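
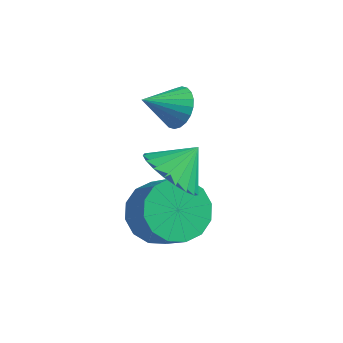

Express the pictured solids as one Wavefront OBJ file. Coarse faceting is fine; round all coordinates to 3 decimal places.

v -1.113 1.995 0.311
v -0.541 1.824 0.747
v -1.907 1.225 1.049
v -0.645 2.059 0.88
v -0.82 2.283 0.926
v -1.04 2.464 0.878
v -1.271 2.574 0.744
v -1.478 2.595 0.544
v -1.63 2.525 0.308
v -1.703 2.374 0.073
v -1.686 2.166 -0.126
v -1.582 1.932 -0.259
v -1.406 1.707 -0.305
v -1.187 1.526 -0.257
v -0.955 1.417 -0.123
v -0.748 1.395 0.077
v -0.597 1.465 0.313
v -0.524 1.616 0.548
v 0.228 -1.234 0.847
v 0.936 -1.017 0.176
v 0.692 -0.446 1.593
v 0.637 -0.746 0.076
v 0.267 -0.56 0.11
v -0.11 -0.49 0.271
v -0.429 -0.549 0.532
v -0.634 -0.726 0.847
v -0.69 -0.991 1.162
v -0.587 -1.298 1.423
v -0.344 -1.594 1.585
v -0.002 -1.828 1.619
v 0.38 -1.959 1.519
v 0.736 -1.965 1.304
v 1.003 -1.844 1.009
v 1.137 -1.618 0.687
v 1.113 -1.326 0.392
v -0.428 -0.682 -1.944
v 0.366 -0.801 -2.605
v 1.242 -1.336 -1.457
v 0.448 -1.218 -0.796
v 0.419 -0.301 -2.412
v 1.295 -0.836 -1.264
v 0.244 0.097 -2.094
v 1.12 -0.439 -0.946
v -0.11 0.286 -1.735
v 0.766 -0.25 -0.587
v -0.55 0.215 -1.433
v 0.327 -0.32 -0.285
v -0.957 -0.096 -1.267
v -0.081 -0.631 -0.119
v -1.222 -0.564 -1.283
v -0.346 -1.099 -0.135
v -1.275 -1.064 -1.476
v -0.399 -1.599 -0.328
v -1.1 -1.461 -1.794
v -0.224 -1.997 -0.646
v -0.746 -1.65 -2.153
v 0.13 -2.186 -1.005
v -0.307 -1.58 -2.455
v 0.57 -2.115 -1.307
v 0.101 -1.269 -2.621
v 0.977 -1.804 -1.473
f 2 1 4
f 2 4 3
f 4 1 5
f 4 5 3
f 5 1 6
f 5 6 3
f 6 1 7
f 6 7 3
f 7 1 8
f 7 8 3
f 8 1 9
f 8 9 3
f 9 1 10
f 9 10 3
f 10 1 11
f 10 11 3
f 11 1 12
f 11 12 3
f 12 1 13
f 12 13 3
f 13 1 14
f 13 14 3
f 14 1 15
f 14 15 3
f 15 1 16
f 15 16 3
f 16 1 17
f 16 17 3
f 17 1 18
f 17 18 3
f 18 1 2
f 18 2 3
f 20 19 22
f 20 22 21
f 22 19 23
f 22 23 21
f 23 19 24
f 23 24 21
f 24 19 25
f 24 25 21
f 25 19 26
f 25 26 21
f 26 19 27
f 26 27 21
f 27 19 28
f 27 28 21
f 28 19 29
f 28 29 21
f 29 19 30
f 29 30 21
f 30 19 31
f 30 31 21
f 31 19 32
f 31 32 21
f 32 19 33
f 32 33 21
f 33 19 34
f 33 34 21
f 34 19 35
f 34 35 21
f 35 19 20
f 35 20 21
f 37 36 40
f 37 40 38
f 38 40 41
f 38 41 39
f 40 36 42
f 40 42 41
f 41 42 43
f 41 43 39
f 42 36 44
f 42 44 43
f 43 44 45
f 43 45 39
f 44 36 46
f 44 46 45
f 45 46 47
f 45 47 39
f 46 36 48
f 46 48 47
f 47 48 49
f 47 49 39
f 48 36 50
f 48 50 49
f 49 50 51
f 49 51 39
f 50 36 52
f 50 52 51
f 51 52 53
f 51 53 39
f 52 36 54
f 52 54 53
f 53 54 55
f 53 55 39
f 54 36 56
f 54 56 55
f 55 56 57
f 55 57 39
f 56 36 58
f 56 58 57
f 57 58 59
f 57 59 39
f 58 36 60
f 58 60 59
f 59 60 61
f 59 61 39
f 60 36 37
f 60 37 61
f 61 37 38
f 61 38 39



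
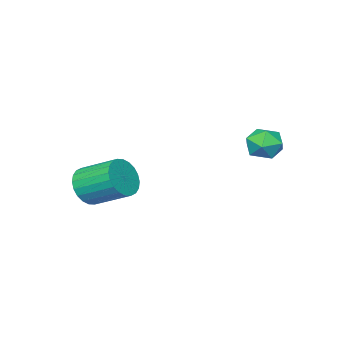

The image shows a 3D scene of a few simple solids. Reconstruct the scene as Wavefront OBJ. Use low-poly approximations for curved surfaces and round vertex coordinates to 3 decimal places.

v 1.56 -1.93 -0.175
v 1.889 -1.511 -0.759
v 1.449 -0.231 -0.088
v 1.12 -0.65 0.495
v 1.604 -1.552 -0.868
v 1.164 -0.273 -0.197
v 1.312 -1.651 -0.871
v 0.871 -0.371 -0.201
v 1.057 -1.792 -0.769
v 0.617 -0.512 -0.098
v 0.88 -1.954 -0.576
v 0.44 -0.674 0.094
v 0.806 -2.112 -0.322
v 0.366 -0.833 0.348
v 0.846 -2.243 -0.046
v 0.406 -0.963 0.624
v 0.996 -2.326 0.211
v 0.556 -1.046 0.881
v 1.231 -2.349 0.408
v 0.791 -1.069 1.079
v 1.516 -2.307 0.517
v 1.076 -1.028 1.188
v 1.809 -2.209 0.521
v 1.368 -0.929 1.191
v 2.063 -2.068 0.418
v 1.623 -0.788 1.089
v 2.24 -1.906 0.226
v 1.8 -0.626 0.896
v 2.314 -1.747 -0.028
v 1.874 -0.468 0.642
v 2.274 -1.617 -0.304
v 1.834 -0.337 0.366
v 2.124 -1.534 -0.561
v 1.684 -0.254 0.109
v -2.658 2.687 1.941
v -1.977 2.442 1.888
v -3.063 1.618 1.672
v -2.382 1.373 1.619
v -2.652 1.559 2.267
v -2.401 2.219 2.433
v -2.639 1.841 1.127
v -2.388 2.501 1.293
v -1.965 1.919 1.385
v -1.973 1.745 2.089
v -3.067 2.315 1.471
v -3.075 2.141 2.175
f 2 1 5
f 2 5 3
f 3 5 6
f 3 6 4
f 5 1 7
f 5 7 6
f 6 7 8
f 6 8 4
f 7 1 9
f 7 9 8
f 8 9 10
f 8 10 4
f 9 1 11
f 9 11 10
f 10 11 12
f 10 12 4
f 11 1 13
f 11 13 12
f 12 13 14
f 12 14 4
f 13 1 15
f 13 15 14
f 14 15 16
f 14 16 4
f 15 1 17
f 15 17 16
f 16 17 18
f 16 18 4
f 17 1 19
f 17 19 18
f 18 19 20
f 18 20 4
f 19 1 21
f 19 21 20
f 20 21 22
f 20 22 4
f 21 1 23
f 21 23 22
f 22 23 24
f 22 24 4
f 23 1 25
f 23 25 24
f 24 25 26
f 24 26 4
f 25 1 27
f 25 27 26
f 26 27 28
f 26 28 4
f 27 1 29
f 27 29 28
f 28 29 30
f 28 30 4
f 29 1 31
f 29 31 30
f 30 31 32
f 30 32 4
f 31 1 33
f 31 33 32
f 32 33 34
f 32 34 4
f 33 1 2
f 33 2 34
f 34 2 3
f 34 3 4
f 35 46 40
f 35 40 36
f 35 36 42
f 35 42 45
f 35 45 46
f 36 40 44
f 40 46 39
f 46 45 37
f 45 42 41
f 42 36 43
f 38 44 39
f 38 39 37
f 38 37 41
f 38 41 43
f 38 43 44
f 39 44 40
f 37 39 46
f 41 37 45
f 43 41 42
f 44 43 36



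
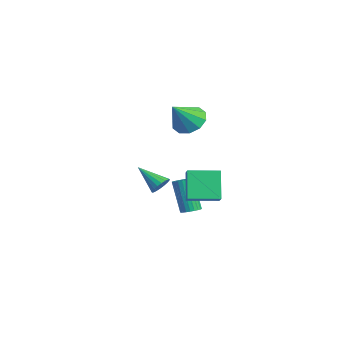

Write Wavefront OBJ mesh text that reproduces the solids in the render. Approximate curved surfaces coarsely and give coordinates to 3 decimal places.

v -0.283 2.123 2.679
v 0.461 1.913 2.162
v 0.283 1.117 3.901
v 0.59 2.374 2.481
v 0.385 2.738 2.876
v -0.074 2.867 3.196
v -0.614 2.712 3.318
v -1.027 2.332 3.197
v -1.157 1.871 2.878
v -0.952 1.507 2.483
v -0.492 1.378 2.163
v 0.047 1.533 2.041
v 2.478 -0.086 -0.109
v 2.787 0.038 0.341
v 1.522 -0.894 0.769
v 2.623 0.225 0.333
v 2.429 0.35 0.238
v 2.246 0.389 0.074
v 2.108 0.334 -0.126
v 2.044 0.196 -0.323
v 2.066 0.002 -0.478
v 2.169 -0.21 -0.56
v 2.334 -0.397 -0.552
v 2.527 -0.522 -0.457
v 2.711 -0.561 -0.293
v 2.848 -0.506 -0.093
v 2.913 -0.367 0.104
v 2.891 -0.173 0.259
v -1.012 2.455 -3.738
v -0.582 2.679 -3.524
v -1.358 2.488 -1.767
v -1.788 2.265 -1.982
v -0.7 2.844 -3.559
v -1.476 2.654 -1.802
v -0.867 2.951 -3.621
v -1.642 2.761 -1.864
v -1.055 2.982 -3.7
v -1.831 2.792 -1.943
v -1.237 2.933 -3.786
v -2.012 2.743 -2.029
v -1.384 2.811 -3.864
v -2.16 2.621 -2.107
v -1.475 2.635 -3.923
v -2.251 2.445 -2.167
v -1.495 2.431 -3.954
v -2.271 2.241 -2.198
v -1.442 2.232 -3.953
v -2.218 2.041 -2.196
v -1.324 2.066 -3.918
v -2.1 1.876 -2.161
v -1.158 1.959 -3.856
v -1.933 1.769 -2.099
v -0.969 1.928 -3.777
v -1.745 1.738 -2.02
v -0.788 1.977 -3.691
v -1.563 1.787 -1.934
v -0.64 2.099 -3.613
v -1.416 1.909 -1.856
v -0.549 2.275 -3.553
v -1.325 2.085 -1.797
v -0.529 2.479 -3.522
v -1.305 2.289 -1.766
v 0.663 1.675 -2.156
v -0.241 1.943 -0.741
v 1.014 3.214 -2.223
v 0.11 3.482 -0.809
v 1.35 1.538 -1.691
v 0.446 1.806 -0.277
v 1.701 3.077 -1.759
v 0.797 3.345 -0.344
f 2 1 4
f 2 4 3
f 4 1 5
f 4 5 3
f 5 1 6
f 5 6 3
f 6 1 7
f 6 7 3
f 7 1 8
f 7 8 3
f 8 1 9
f 8 9 3
f 9 1 10
f 9 10 3
f 10 1 11
f 10 11 3
f 11 1 12
f 11 12 3
f 12 1 2
f 12 2 3
f 14 13 16
f 14 16 15
f 16 13 17
f 16 17 15
f 17 13 18
f 17 18 15
f 18 13 19
f 18 19 15
f 19 13 20
f 19 20 15
f 20 13 21
f 20 21 15
f 21 13 22
f 21 22 15
f 22 13 23
f 22 23 15
f 23 13 24
f 23 24 15
f 24 13 25
f 24 25 15
f 25 13 26
f 25 26 15
f 26 13 27
f 26 27 15
f 27 13 28
f 27 28 15
f 28 13 14
f 28 14 15
f 30 29 33
f 30 33 31
f 31 33 34
f 31 34 32
f 33 29 35
f 33 35 34
f 34 35 36
f 34 36 32
f 35 29 37
f 35 37 36
f 36 37 38
f 36 38 32
f 37 29 39
f 37 39 38
f 38 39 40
f 38 40 32
f 39 29 41
f 39 41 40
f 40 41 42
f 40 42 32
f 41 29 43
f 41 43 42
f 42 43 44
f 42 44 32
f 43 29 45
f 43 45 44
f 44 45 46
f 44 46 32
f 45 29 47
f 45 47 46
f 46 47 48
f 46 48 32
f 47 29 49
f 47 49 48
f 48 49 50
f 48 50 32
f 49 29 51
f 49 51 50
f 50 51 52
f 50 52 32
f 51 29 53
f 51 53 52
f 52 53 54
f 52 54 32
f 53 29 55
f 53 55 54
f 54 55 56
f 54 56 32
f 55 29 57
f 55 57 56
f 56 57 58
f 56 58 32
f 57 29 59
f 57 59 58
f 58 59 60
f 58 60 32
f 59 29 61
f 59 61 60
f 60 61 62
f 60 62 32
f 61 29 30
f 61 30 62
f 62 30 31
f 62 31 32
f 64 66 63
f 67 64 63
f 63 66 65
f 65 67 63
f 64 70 66
f 68 64 67
f 68 70 64
f 66 70 65
f 69 67 65
f 65 70 69
f 69 68 67
f 70 68 69



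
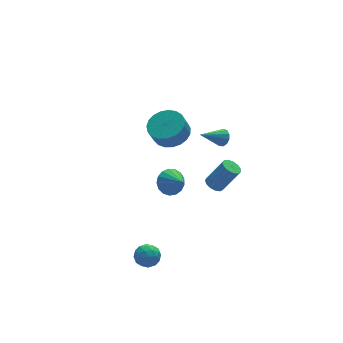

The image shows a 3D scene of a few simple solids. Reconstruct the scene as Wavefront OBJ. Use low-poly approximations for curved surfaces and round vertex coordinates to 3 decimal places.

v -0.978 -1.318 1.267
v -0.528 -0.861 1.762
v -0.742 -2.402 2.053
v -0.885 -0.832 1.909
v -1.264 -0.915 1.909
v -1.577 -1.09 1.762
v -1.753 -1.317 1.502
v -1.752 -1.544 1.188
v -1.573 -1.719 0.892
v -1.258 -1.803 0.682
v -0.879 -1.775 0.606
v -0.522 -1.643 0.682
v -0.27 -1.436 0.891
v -0.18 -1.202 1.187
v -0.273 -0.994 1.501
v -2.874 -2.423 -2.272
v -2.601 -2.683 -2.904
v -3.479 -3.437 -2.116
v -3.206 -3.697 -2.748
v -2.764 -3.604 -2.167
v -2.39 -2.977 -2.264
v -3.69 -3.143 -2.756
v -3.316 -2.516 -2.853
v -3.106 -3.128 -3.204
v -2.533 -3.413 -2.839
v -3.547 -2.707 -2.181
v -2.974 -2.992 -1.816
v -2.685 -2.464 -2.602
v -3.395 -3.656 -2.418
v -3.135 -3.601 -2.076
v -2.975 -3.754 -2.448
v -2.561 -2.637 -2.226
v -2.4 -2.79 -2.597
v -2.495 -3.331 -2.163
v -3.68 -3.33 -2.423
v -3.519 -3.483 -2.794
v -3.105 -2.366 -2.572
v -2.945 -2.519 -2.944
v -3.585 -2.789 -2.857
v -2.821 -2.879 -3.15
v -3.176 -3.475 -3.057
v -3.461 -3.149 -3.062
v -3.241 -2.78 -3.119
v -2.484 -3.046 -2.935
v -2.839 -3.642 -2.843
v -2.58 -3.587 -2.502
v -2.36 -3.219 -2.559
v -2.781 -3.308 -3.111
v -3.241 -2.478 -2.177
v -3.596 -3.074 -2.085
v -3.72 -2.901 -2.461
v -3.5 -2.533 -2.518
v -2.904 -2.645 -1.963
v -3.259 -3.241 -1.87
v -2.839 -3.34 -1.901
v -2.619 -2.971 -1.958
v -3.299 -2.812 -1.909
v 1.391 3.914 0.269
v 1.933 4.76 0.64
v 1.51 4.591 1.642
v 0.969 3.746 1.271
v 1.55 4.945 0.51
v 1.127 4.776 1.511
v 1.139 4.952 0.338
v 0.717 4.783 1.339
v 0.773 4.78 0.154
v 0.35 4.611 1.156
v 0.513 4.458 -0.01
v 0.09 4.289 0.992
v 0.405 4.042 -0.125
v -0.018 3.873 0.876
v 0.468 3.604 -0.173
v 0.045 3.435 0.829
v 0.69 3.22 -0.144
v 0.267 3.051 0.858
v 1.033 2.956 -0.043
v 0.611 2.787 0.958
v 1.439 2.857 0.111
v 1.016 2.688 1.113
v 1.836 2.942 0.293
v 1.414 2.773 1.294
v 2.156 3.194 0.471
v 1.734 3.025 1.472
v 2.344 3.571 0.614
v 1.922 3.402 1.615
v 2.368 4.008 0.697
v 1.945 3.839 1.698
v 2.222 4.428 0.706
v 1.799 4.259 1.708
v 2.082 -0.931 3.461
v 2.352 -0.904 3.927
v 0.778 -1.009 4.219
v 2.289 -0.617 3.848
v 2.16 -0.43 3.646
v 2.006 -0.402 3.385
v 1.876 -0.542 3.148
v 1.812 -0.805 3.01
v 1.833 -1.109 3.015
v 1.933 -1.356 3.162
v 2.08 -1.468 3.404
v 2.228 -1.41 3.663
v 2.329 -1.2 3.858
v 2.719 1.304 -2.492
v 3.197 1.541 -2.72
v 4.059 1.212 -1.257
v 3.581 0.976 -1.028
v 3.036 1.783 -2.571
v 3.899 1.454 -1.108
v 2.775 1.874 -2.397
v 3.637 1.545 -0.934
v 2.496 1.784 -2.253
v 3.358 1.455 -0.789
v 2.288 1.541 -2.184
v 3.15 1.212 -0.721
v 2.216 1.224 -2.214
v 3.079 0.895 -0.75
v 2.304 0.932 -2.331
v 3.167 0.603 -0.868
v 2.524 0.758 -2.5
v 3.386 0.429 -1.036
v 2.806 0.758 -2.666
v 3.668 0.429 -1.202
v 3.06 0.931 -2.776
v 3.922 0.602 -1.313
v 3.205 1.223 -2.797
v 4.068 0.894 -1.333
f 2 1 4
f 2 4 3
f 4 1 5
f 4 5 3
f 5 1 6
f 5 6 3
f 6 1 7
f 6 7 3
f 7 1 8
f 7 8 3
f 8 1 9
f 8 9 3
f 9 1 10
f 9 10 3
f 10 1 11
f 10 11 3
f 11 1 12
f 11 12 3
f 12 1 13
f 12 13 3
f 13 1 14
f 13 14 3
f 14 1 15
f 14 15 3
f 15 1 2
f 15 2 3
f 16 53 32
f 53 27 56
f 32 56 21
f 53 56 32
f 16 32 28
f 32 21 33
f 28 33 17
f 32 33 28
f 16 28 37
f 28 17 38
f 37 38 23
f 28 38 37
f 16 37 49
f 37 23 52
f 49 52 26
f 37 52 49
f 16 49 53
f 49 26 57
f 53 57 27
f 49 57 53
f 17 33 44
f 33 21 47
f 44 47 25
f 33 47 44
f 21 56 34
f 56 27 55
f 34 55 20
f 56 55 34
f 27 57 54
f 57 26 50
f 54 50 18
f 57 50 54
f 26 52 51
f 52 23 39
f 51 39 22
f 52 39 51
f 23 38 43
f 38 17 40
f 43 40 24
f 38 40 43
f 19 45 31
f 45 25 46
f 31 46 20
f 45 46 31
f 19 31 29
f 31 20 30
f 29 30 18
f 31 30 29
f 19 29 36
f 29 18 35
f 36 35 22
f 29 35 36
f 19 36 41
f 36 22 42
f 41 42 24
f 36 42 41
f 19 41 45
f 41 24 48
f 45 48 25
f 41 48 45
f 20 46 34
f 46 25 47
f 34 47 21
f 46 47 34
f 18 30 54
f 30 20 55
f 54 55 27
f 30 55 54
f 22 35 51
f 35 18 50
f 51 50 26
f 35 50 51
f 24 42 43
f 42 22 39
f 43 39 23
f 42 39 43
f 25 48 44
f 48 24 40
f 44 40 17
f 48 40 44
f 59 58 62
f 59 62 60
f 60 62 63
f 60 63 61
f 62 58 64
f 62 64 63
f 63 64 65
f 63 65 61
f 64 58 66
f 64 66 65
f 65 66 67
f 65 67 61
f 66 58 68
f 66 68 67
f 67 68 69
f 67 69 61
f 68 58 70
f 68 70 69
f 69 70 71
f 69 71 61
f 70 58 72
f 70 72 71
f 71 72 73
f 71 73 61
f 72 58 74
f 72 74 73
f 73 74 75
f 73 75 61
f 74 58 76
f 74 76 75
f 75 76 77
f 75 77 61
f 76 58 78
f 76 78 77
f 77 78 79
f 77 79 61
f 78 58 80
f 78 80 79
f 79 80 81
f 79 81 61
f 80 58 82
f 80 82 81
f 81 82 83
f 81 83 61
f 82 58 84
f 82 84 83
f 83 84 85
f 83 85 61
f 84 58 86
f 84 86 85
f 85 86 87
f 85 87 61
f 86 58 88
f 86 88 87
f 87 88 89
f 87 89 61
f 88 58 59
f 88 59 89
f 89 59 60
f 89 60 61
f 91 90 93
f 91 93 92
f 93 90 94
f 93 94 92
f 94 90 95
f 94 95 92
f 95 90 96
f 95 96 92
f 96 90 97
f 96 97 92
f 97 90 98
f 97 98 92
f 98 90 99
f 98 99 92
f 99 90 100
f 99 100 92
f 100 90 101
f 100 101 92
f 101 90 102
f 101 102 92
f 102 90 91
f 102 91 92
f 104 103 107
f 104 107 105
f 105 107 108
f 105 108 106
f 107 103 109
f 107 109 108
f 108 109 110
f 108 110 106
f 109 103 111
f 109 111 110
f 110 111 112
f 110 112 106
f 111 103 113
f 111 113 112
f 112 113 114
f 112 114 106
f 113 103 115
f 113 115 114
f 114 115 116
f 114 116 106
f 115 103 117
f 115 117 116
f 116 117 118
f 116 118 106
f 117 103 119
f 117 119 118
f 118 119 120
f 118 120 106
f 119 103 121
f 119 121 120
f 120 121 122
f 120 122 106
f 121 103 123
f 121 123 122
f 122 123 124
f 122 124 106
f 123 103 125
f 123 125 124
f 124 125 126
f 124 126 106
f 125 103 104
f 125 104 126
f 126 104 105
f 126 105 106



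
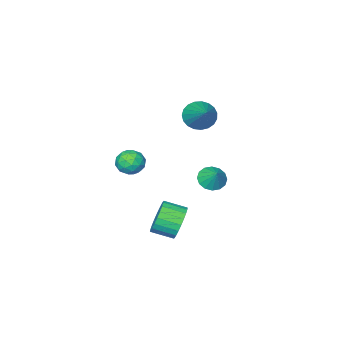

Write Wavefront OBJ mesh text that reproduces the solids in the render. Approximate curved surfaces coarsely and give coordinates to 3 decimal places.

v 1.21 -1.362 0.044
v 1.924 -1.41 0.258
v 1.196 -2.55 -0.178
v 1.91 -2.598 0.036
v 1.379 -2.451 0.539
v 1.387 -1.717 0.677
v 1.733 -2.243 -0.597
v 1.741 -1.509 -0.459
v 2.247 -1.954 -0.138
v 2.028 -2.083 0.564
v 1.092 -1.877 -0.484
v 0.873 -2.006 0.218
v 1.568 -1.282 0.17
v 1.552 -2.678 -0.09
v 1.24 -2.592 0.206
v 1.659 -2.62 0.331
v 1.253 -1.463 0.417
v 1.672 -1.491 0.542
v 1.352 -2.103 0.708
v 1.448 -2.469 -0.462
v 1.867 -2.497 -0.337
v 1.461 -1.34 -0.251
v 1.88 -1.368 -0.126
v 1.768 -1.857 -0.628
v 2.177 -1.63 0.063
v 2.17 -2.328 -0.067
v 2.065 -2.119 -0.439
v 2.07 -1.688 -0.358
v 2.049 -1.706 0.476
v 2.041 -2.404 0.345
v 1.729 -2.318 0.641
v 1.734 -1.886 0.722
v 2.239 -2.026 0.243
v 1.079 -1.556 -0.265
v 1.071 -2.254 -0.396
v 1.386 -2.074 -0.642
v 1.391 -1.642 -0.561
v 0.95 -1.632 0.147
v 0.943 -2.33 0.017
v 1.05 -2.272 0.438
v 1.055 -1.841 0.519
v 0.881 -1.934 -0.163
v 0.511 0.326 -3.299
v 1.012 0.447 -4.062
v 1.749 -0.345 -3.703
v 1.249 -0.466 -2.941
v 1.162 0.687 -3.841
v 1.899 -0.105 -3.482
v 1.213 0.872 -3.537
v 1.95 0.08 -3.179
v 1.157 0.973 -3.198
v 1.895 0.181 -2.839
v 1.003 0.977 -2.873
v 1.74 0.185 -2.515
v 0.774 0.881 -2.614
v 1.512 0.089 -2.256
v 0.505 0.701 -2.459
v 1.243 -0.091 -2.101
v 0.237 0.463 -2.432
v 0.975 -0.329 -2.073
v 0.011 0.205 -2.537
v 0.748 -0.587 -2.178
v -0.139 -0.035 -2.758
v 0.598 -0.827 -2.399
v -0.19 -0.22 -3.061
v 0.547 -1.012 -2.703
v -0.135 -0.321 -3.401
v 0.603 -1.113 -3.042
v 0.02 -0.325 -3.725
v 0.757 -1.117 -3.367
v 0.248 -0.229 -3.984
v 0.986 -1.021 -3.626
v 0.517 -0.049 -4.139
v 1.255 -0.841 -3.781
v 0.785 0.189 -4.167
v 1.523 -0.603 -3.808
v -1.783 -1.128 2.268
v -1.283 -0.931 1.649
v -0.937 0.388 3.432
v -1.553 -0.733 1.587
v -1.863 -0.603 1.643
v -2.16 -0.563 1.807
v -2.391 -0.622 2.051
v -2.517 -0.767 2.332
v -2.516 -0.975 2.602
v -2.389 -1.21 2.815
v -2.157 -1.43 2.932
v -1.86 -1.598 2.935
v -1.55 -1.684 2.823
v -1.28 -1.675 2.614
v -1.098 -1.571 2.346
v -1.033 -1.39 2.064
v -1.099 -1.164 1.817
v -1.23 0.441 -0.966
v -0.635 0.089 -0.855
v -0.99 1.079 -0.234
v -0.551 0.341 -1.102
v -0.649 0.619 -1.312
v -0.902 0.85 -1.43
v -1.244 0.971 -1.423
v -1.582 0.95 -1.294
v -1.825 0.793 -1.077
v -1.91 0.542 -0.83
v -1.812 0.263 -0.619
v -1.558 0.032 -0.502
v -1.217 -0.089 -0.509
v -0.879 -0.068 -0.638
f 1 38 17
f 38 12 41
f 17 41 6
f 38 41 17
f 1 17 13
f 17 6 18
f 13 18 2
f 17 18 13
f 1 13 22
f 13 2 23
f 22 23 8
f 13 23 22
f 1 22 34
f 22 8 37
f 34 37 11
f 22 37 34
f 1 34 38
f 34 11 42
f 38 42 12
f 34 42 38
f 2 18 29
f 18 6 32
f 29 32 10
f 18 32 29
f 6 41 19
f 41 12 40
f 19 40 5
f 41 40 19
f 12 42 39
f 42 11 35
f 39 35 3
f 42 35 39
f 11 37 36
f 37 8 24
f 36 24 7
f 37 24 36
f 8 23 28
f 23 2 25
f 28 25 9
f 23 25 28
f 4 30 16
f 30 10 31
f 16 31 5
f 30 31 16
f 4 16 14
f 16 5 15
f 14 15 3
f 16 15 14
f 4 14 21
f 14 3 20
f 21 20 7
f 14 20 21
f 4 21 26
f 21 7 27
f 26 27 9
f 21 27 26
f 4 26 30
f 26 9 33
f 30 33 10
f 26 33 30
f 5 31 19
f 31 10 32
f 19 32 6
f 31 32 19
f 3 15 39
f 15 5 40
f 39 40 12
f 15 40 39
f 7 20 36
f 20 3 35
f 36 35 11
f 20 35 36
f 9 27 28
f 27 7 24
f 28 24 8
f 27 24 28
f 10 33 29
f 33 9 25
f 29 25 2
f 33 25 29
f 44 43 47
f 44 47 45
f 45 47 48
f 45 48 46
f 47 43 49
f 47 49 48
f 48 49 50
f 48 50 46
f 49 43 51
f 49 51 50
f 50 51 52
f 50 52 46
f 51 43 53
f 51 53 52
f 52 53 54
f 52 54 46
f 53 43 55
f 53 55 54
f 54 55 56
f 54 56 46
f 55 43 57
f 55 57 56
f 56 57 58
f 56 58 46
f 57 43 59
f 57 59 58
f 58 59 60
f 58 60 46
f 59 43 61
f 59 61 60
f 60 61 62
f 60 62 46
f 61 43 63
f 61 63 62
f 62 63 64
f 62 64 46
f 63 43 65
f 63 65 64
f 64 65 66
f 64 66 46
f 65 43 67
f 65 67 66
f 66 67 68
f 66 68 46
f 67 43 69
f 67 69 68
f 68 69 70
f 68 70 46
f 69 43 71
f 69 71 70
f 70 71 72
f 70 72 46
f 71 43 73
f 71 73 72
f 72 73 74
f 72 74 46
f 73 43 75
f 73 75 74
f 74 75 76
f 74 76 46
f 75 43 44
f 75 44 76
f 76 44 45
f 76 45 46
f 78 77 80
f 78 80 79
f 80 77 81
f 80 81 79
f 81 77 82
f 81 82 79
f 82 77 83
f 82 83 79
f 83 77 84
f 83 84 79
f 84 77 85
f 84 85 79
f 85 77 86
f 85 86 79
f 86 77 87
f 86 87 79
f 87 77 88
f 87 88 79
f 88 77 89
f 88 89 79
f 89 77 90
f 89 90 79
f 90 77 91
f 90 91 79
f 91 77 92
f 91 92 79
f 92 77 93
f 92 93 79
f 93 77 78
f 93 78 79
f 95 94 97
f 95 97 96
f 97 94 98
f 97 98 96
f 98 94 99
f 98 99 96
f 99 94 100
f 99 100 96
f 100 94 101
f 100 101 96
f 101 94 102
f 101 102 96
f 102 94 103
f 102 103 96
f 103 94 104
f 103 104 96
f 104 94 105
f 104 105 96
f 105 94 106
f 105 106 96
f 106 94 107
f 106 107 96
f 107 94 95
f 107 95 96



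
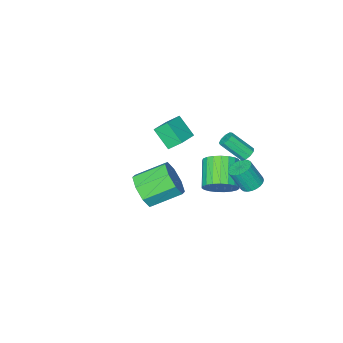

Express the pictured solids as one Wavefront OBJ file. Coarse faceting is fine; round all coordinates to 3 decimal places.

v 4.146 2.776 0.87
v 4.764 3.077 1.729
v 3.232 3.825 2.569
v 2.614 3.524 1.71
v 4.728 3.671 1.134
v 3.196 4.419 1.974
v 4.351 3.741 0.384
v 2.82 4.489 1.224
v 3.854 3.246 -0.081
v 2.323 3.994 0.759
v 3.528 2.475 0.011
v 1.996 3.223 0.851
v 3.564 1.881 0.606
v 2.032 2.629 1.446
v 3.94 1.811 1.356
v 2.409 2.559 2.196
v 4.437 2.306 1.821
v 2.906 3.054 2.661
v -2.294 -2.964 -2.633
v -2.09 -4.097 -1.595
v -2.801 -2.356 -1.87
v -2.597 -3.488 -0.831
v -1.083 -2.412 -2.269
v -0.879 -3.544 -1.23
v -1.59 -1.803 -1.505
v -1.386 -2.936 -0.467
v -3.599 2.058 -3.31
v -2.996 2.44 -3.402
v -2.477 1.944 -2.062
v -3.081 1.562 -1.97
v -3.159 2.626 -3.27
v -2.641 2.13 -1.93
v -3.389 2.727 -3.144
v -2.871 2.23 -1.804
v -3.651 2.725 -3.043
v -3.133 2.228 -1.703
v -3.906 2.622 -2.983
v -3.387 2.125 -1.643
v -4.113 2.433 -2.973
v -3.595 1.936 -1.633
v -4.243 2.187 -3.014
v -3.724 1.69 -1.674
v -4.274 1.921 -3.1
v -3.756 1.425 -1.76
v -4.203 1.676 -3.218
v -3.684 1.18 -1.878
v -4.039 1.49 -3.35
v -3.521 0.994 -2.01
v -3.809 1.39 -3.476
v -3.291 0.893 -2.136
v -3.547 1.392 -3.577
v -3.029 0.895 -2.237
v -3.293 1.495 -3.637
v -2.774 0.998 -2.297
v -3.085 1.684 -3.647
v -2.567 1.187 -2.307
v -2.956 1.93 -3.606
v -2.437 1.433 -2.266
v -2.924 2.195 -3.52
v -2.406 1.699 -2.18
v -2.617 2.827 0.397
v -2.318 2.64 0.028
v -1.524 1.727 1.134
v -1.823 1.913 1.503
v -2.175 2.928 0.163
v -1.381 2.015 1.27
v -2.239 3.169 0.408
v -1.445 2.255 1.514
v -2.48 3.249 0.647
v -1.685 2.336 1.754
v -2.785 3.132 0.769
v -1.991 2.218 1.876
v -3.011 2.872 0.717
v -2.217 1.958 1.824
v -3.053 2.591 0.515
v -2.259 1.677 1.622
v -2.891 2.42 0.258
v -2.097 1.506 1.364
v -2.601 2.44 0.065
v -1.807 1.526 1.172
v -2.472 0.667 -4.172
v -1.629 0.49 -3.572
v -2.605 -0.824 -2.588
v -3.448 -0.647 -3.188
v -1.832 0.807 -3.351
v -2.808 -0.507 -2.367
v -2.146 1.099 -3.272
v -3.122 -0.215 -2.288
v -2.517 1.317 -3.349
v -3.493 0.003 -2.365
v -2.88 1.423 -3.568
v -3.856 0.109 -2.583
v -3.172 1.397 -3.891
v -4.148 0.083 -2.907
v -3.343 1.246 -4.263
v -4.319 -0.068 -3.279
v -3.364 0.994 -4.619
v -4.34 -0.32 -3.635
v -3.23 0.686 -4.898
v -4.206 -0.628 -3.914
v -2.965 0.375 -5.052
v -3.941 -0.939 -4.067
v -2.615 0.114 -5.053
v -3.591 -1.2 -4.069
v -2.241 -0.052 -4.902
v -3.217 -1.366 -3.918
v -1.906 -0.093 -4.625
v -2.882 -1.407 -3.64
v -1.669 -0.002 -4.269
v -2.645 -1.316 -3.285
v -1.571 0.204 -3.897
v -2.547 -1.11 -2.913
f 2 1 5
f 2 5 3
f 3 5 6
f 3 6 4
f 5 1 7
f 5 7 6
f 6 7 8
f 6 8 4
f 7 1 9
f 7 9 8
f 8 9 10
f 8 10 4
f 9 1 11
f 9 11 10
f 10 11 12
f 10 12 4
f 11 1 13
f 11 13 12
f 12 13 14
f 12 14 4
f 13 1 15
f 13 15 14
f 14 15 16
f 14 16 4
f 15 1 17
f 15 17 16
f 16 17 18
f 16 18 4
f 17 1 2
f 17 2 18
f 18 2 3
f 18 3 4
f 20 22 19
f 23 20 19
f 19 22 21
f 21 23 19
f 20 26 22
f 24 20 23
f 24 26 20
f 22 26 21
f 25 23 21
f 21 26 25
f 25 24 23
f 26 24 25
f 28 27 31
f 28 31 29
f 29 31 32
f 29 32 30
f 31 27 33
f 31 33 32
f 32 33 34
f 32 34 30
f 33 27 35
f 33 35 34
f 34 35 36
f 34 36 30
f 35 27 37
f 35 37 36
f 36 37 38
f 36 38 30
f 37 27 39
f 37 39 38
f 38 39 40
f 38 40 30
f 39 27 41
f 39 41 40
f 40 41 42
f 40 42 30
f 41 27 43
f 41 43 42
f 42 43 44
f 42 44 30
f 43 27 45
f 43 45 44
f 44 45 46
f 44 46 30
f 45 27 47
f 45 47 46
f 46 47 48
f 46 48 30
f 47 27 49
f 47 49 48
f 48 49 50
f 48 50 30
f 49 27 51
f 49 51 50
f 50 51 52
f 50 52 30
f 51 27 53
f 51 53 52
f 52 53 54
f 52 54 30
f 53 27 55
f 53 55 54
f 54 55 56
f 54 56 30
f 55 27 57
f 55 57 56
f 56 57 58
f 56 58 30
f 57 27 59
f 57 59 58
f 58 59 60
f 58 60 30
f 59 27 28
f 59 28 60
f 60 28 29
f 60 29 30
f 62 61 65
f 62 65 63
f 63 65 66
f 63 66 64
f 65 61 67
f 65 67 66
f 66 67 68
f 66 68 64
f 67 61 69
f 67 69 68
f 68 69 70
f 68 70 64
f 69 61 71
f 69 71 70
f 70 71 72
f 70 72 64
f 71 61 73
f 71 73 72
f 72 73 74
f 72 74 64
f 73 61 75
f 73 75 74
f 74 75 76
f 74 76 64
f 75 61 77
f 75 77 76
f 76 77 78
f 76 78 64
f 77 61 79
f 77 79 78
f 78 79 80
f 78 80 64
f 79 61 62
f 79 62 80
f 80 62 63
f 80 63 64
f 82 81 85
f 82 85 83
f 83 85 86
f 83 86 84
f 85 81 87
f 85 87 86
f 86 87 88
f 86 88 84
f 87 81 89
f 87 89 88
f 88 89 90
f 88 90 84
f 89 81 91
f 89 91 90
f 90 91 92
f 90 92 84
f 91 81 93
f 91 93 92
f 92 93 94
f 92 94 84
f 93 81 95
f 93 95 94
f 94 95 96
f 94 96 84
f 95 81 97
f 95 97 96
f 96 97 98
f 96 98 84
f 97 81 99
f 97 99 98
f 98 99 100
f 98 100 84
f 99 81 101
f 99 101 100
f 100 101 102
f 100 102 84
f 101 81 103
f 101 103 102
f 102 103 104
f 102 104 84
f 103 81 105
f 103 105 104
f 104 105 106
f 104 106 84
f 105 81 107
f 105 107 106
f 106 107 108
f 106 108 84
f 107 81 109
f 107 109 108
f 108 109 110
f 108 110 84
f 109 81 111
f 109 111 110
f 110 111 112
f 110 112 84
f 111 81 82
f 111 82 112
f 112 82 83
f 112 83 84



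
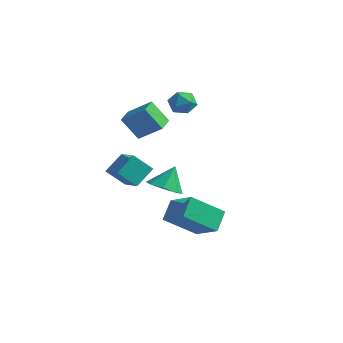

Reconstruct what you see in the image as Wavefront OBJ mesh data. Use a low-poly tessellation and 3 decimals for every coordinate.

v -2.429 -3.917 0.113
v -1.108 -4.639 0.737
v -2.229 -2.833 0.943
v -0.908 -3.555 1.567
v -1.652 -3.325 -0.847
v -0.331 -4.047 -0.223
v -1.452 -2.241 -0.017
v -0.131 -2.963 0.607
v -1.271 -0.498 -2.264
v -0.372 -0.117 -2.591
v -1.149 0.318 -0.976
v -0.986 0.325 -2.813
v -1.767 0.285 -2.713
v -2.257 -0.214 -2.351
v -2.17 -0.879 -1.937
v -1.557 -1.322 -1.715
v -0.776 -1.281 -1.815
v -0.285 -0.782 -2.178
v -4.205 -0.314 1.837
v -2.942 0.094 2.801
v -4.593 0.8 1.873
v -3.33 1.208 2.837
v -3.33 0.032 0.543
v -2.067 0.44 1.507
v -3.718 1.146 0.579
v -2.455 1.554 1.543
v 0.601 -3.166 -2.752
v 2.165 -3.573 -1.792
v 0.353 -2.138 -1.913
v 1.918 -2.545 -0.953
v 1.742 -1.835 -4.047
v 3.307 -2.242 -3.087
v 1.495 -0.807 -3.208
v 3.059 -1.214 -2.248
v -3.336 3.51 2.663
v -2.931 4.015 2.093
v -2.629 2.405 2.187
v -2.224 2.91 1.617
v -2.057 2.991 2.459
v -2.494 3.673 2.753
v -3.066 2.747 1.527
v -3.503 3.429 1.821
v -2.764 3.543 1.391
v -2.141 3.694 1.967
v -3.419 2.726 2.313
v -2.796 2.877 2.889
f 2 4 1
f 5 2 1
f 1 4 3
f 3 5 1
f 2 8 4
f 6 2 5
f 6 8 2
f 4 8 3
f 7 5 3
f 3 8 7
f 7 6 5
f 8 6 7
f 10 9 12
f 10 12 11
f 12 9 13
f 12 13 11
f 13 9 14
f 13 14 11
f 14 9 15
f 14 15 11
f 15 9 16
f 15 16 11
f 16 9 17
f 16 17 11
f 17 9 18
f 17 18 11
f 18 9 10
f 18 10 11
f 20 22 19
f 23 20 19
f 19 22 21
f 21 23 19
f 20 26 22
f 24 20 23
f 24 26 20
f 22 26 21
f 25 23 21
f 21 26 25
f 25 24 23
f 26 24 25
f 28 30 27
f 31 28 27
f 27 30 29
f 29 31 27
f 28 34 30
f 32 28 31
f 32 34 28
f 30 34 29
f 33 31 29
f 29 34 33
f 33 32 31
f 34 32 33
f 35 46 40
f 35 40 36
f 35 36 42
f 35 42 45
f 35 45 46
f 36 40 44
f 40 46 39
f 46 45 37
f 45 42 41
f 42 36 43
f 38 44 39
f 38 39 37
f 38 37 41
f 38 41 43
f 38 43 44
f 39 44 40
f 37 39 46
f 41 37 45
f 43 41 42
f 44 43 36



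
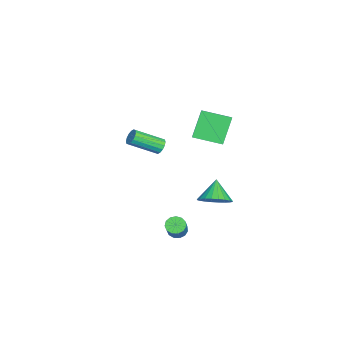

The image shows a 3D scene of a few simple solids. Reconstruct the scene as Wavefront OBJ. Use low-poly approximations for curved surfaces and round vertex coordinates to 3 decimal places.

v -2.897 -0.335 3.868
v -1.928 -0.226 4.497
v -2.834 1.281 3.492
v -1.865 1.39 4.121
v -1.915 -0.71 2.419
v -0.946 -0.601 3.048
v -1.852 0.906 2.043
v -0.883 1.015 2.672
v -3.003 0.421 -3.403
v -2.443 1.038 -2.869
v -3.977 0.399 -2.357
v -2.662 1.287 -3.067
v -2.932 1.405 -3.317
v -3.214 1.372 -3.579
v -3.463 1.195 -3.815
v -3.642 0.9 -3.988
v -3.724 0.532 -4.072
v -3.696 0.147 -4.055
v -3.563 -0.196 -3.938
v -3.344 -0.445 -3.739
v -3.074 -0.563 -3.49
v -2.792 -0.53 -3.227
v -2.543 -0.353 -2.991
v -2.364 -0.058 -2.818
v -2.282 0.31 -2.734
v -2.309 0.695 -2.752
v -0.473 -1.319 -4.049
v -0.177 -1.737 -4.298
v 0.77 -1.719 -3.2
v 0.473 -1.301 -2.951
v -0.054 -1.461 -4.408
v 0.892 -1.444 -3.31
v -0.065 -1.14 -4.404
v 0.882 -1.123 -3.306
v -0.205 -0.876 -4.288
v 0.742 -0.858 -3.189
v -0.43 -0.752 -4.095
v 0.516 -0.735 -2.997
v -0.67 -0.808 -3.888
v 0.277 -0.791 -2.79
v -0.846 -1.027 -3.732
v 0.1 -1.009 -2.634
v -0.905 -1.338 -3.677
v 0.042 -1.32 -2.579
v -0.826 -1.643 -3.74
v 0.121 -1.625 -2.642
v -0.636 -1.845 -3.901
v 0.311 -1.827 -2.803
v -0.393 -1.88 -4.109
v 0.553 -1.862 -3.011
v -3.952 -2.664 0.099
v -3.467 -2.476 0.204
v -3.064 -4.028 1.127
v -3.548 -4.216 1.021
v -3.623 -2.392 0.414
v -3.22 -3.944 1.336
v -3.867 -2.381 0.539
v -3.464 -3.933 1.461
v -4.134 -2.446 0.546
v -3.731 -3.998 1.468
v -4.351 -2.569 0.433
v -3.948 -4.121 1.356
v -4.462 -2.718 0.231
v -4.059 -4.27 1.154
v -4.436 -2.852 -0.007
v -4.033 -4.404 0.916
v -4.28 -2.936 -0.216
v -3.877 -4.488 0.706
v -4.036 -2.947 -0.341
v -3.633 -4.499 0.581
v -3.769 -2.882 -0.348
v -3.366 -4.434 0.574
v -3.552 -2.759 -0.236
v -3.149 -4.311 0.687
v -3.441 -2.61 -0.034
v -3.038 -4.162 0.889
f 2 4 1
f 5 2 1
f 1 4 3
f 3 5 1
f 2 8 4
f 6 2 5
f 6 8 2
f 4 8 3
f 7 5 3
f 3 8 7
f 7 6 5
f 8 6 7
f 10 9 12
f 10 12 11
f 12 9 13
f 12 13 11
f 13 9 14
f 13 14 11
f 14 9 15
f 14 15 11
f 15 9 16
f 15 16 11
f 16 9 17
f 16 17 11
f 17 9 18
f 17 18 11
f 18 9 19
f 18 19 11
f 19 9 20
f 19 20 11
f 20 9 21
f 20 21 11
f 21 9 22
f 21 22 11
f 22 9 23
f 22 23 11
f 23 9 24
f 23 24 11
f 24 9 25
f 24 25 11
f 25 9 26
f 25 26 11
f 26 9 10
f 26 10 11
f 28 27 31
f 28 31 29
f 29 31 32
f 29 32 30
f 31 27 33
f 31 33 32
f 32 33 34
f 32 34 30
f 33 27 35
f 33 35 34
f 34 35 36
f 34 36 30
f 35 27 37
f 35 37 36
f 36 37 38
f 36 38 30
f 37 27 39
f 37 39 38
f 38 39 40
f 38 40 30
f 39 27 41
f 39 41 40
f 40 41 42
f 40 42 30
f 41 27 43
f 41 43 42
f 42 43 44
f 42 44 30
f 43 27 45
f 43 45 44
f 44 45 46
f 44 46 30
f 45 27 47
f 45 47 46
f 46 47 48
f 46 48 30
f 47 27 49
f 47 49 48
f 48 49 50
f 48 50 30
f 49 27 28
f 49 28 50
f 50 28 29
f 50 29 30
f 52 51 55
f 52 55 53
f 53 55 56
f 53 56 54
f 55 51 57
f 55 57 56
f 56 57 58
f 56 58 54
f 57 51 59
f 57 59 58
f 58 59 60
f 58 60 54
f 59 51 61
f 59 61 60
f 60 61 62
f 60 62 54
f 61 51 63
f 61 63 62
f 62 63 64
f 62 64 54
f 63 51 65
f 63 65 64
f 64 65 66
f 64 66 54
f 65 51 67
f 65 67 66
f 66 67 68
f 66 68 54
f 67 51 69
f 67 69 68
f 68 69 70
f 68 70 54
f 69 51 71
f 69 71 70
f 70 71 72
f 70 72 54
f 71 51 73
f 71 73 72
f 72 73 74
f 72 74 54
f 73 51 75
f 73 75 74
f 74 75 76
f 74 76 54
f 75 51 52
f 75 52 76
f 76 52 53
f 76 53 54



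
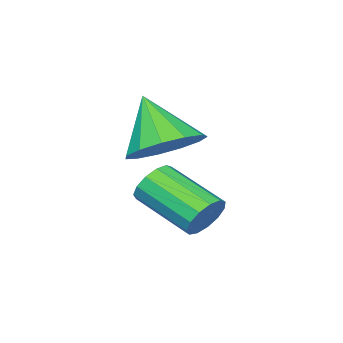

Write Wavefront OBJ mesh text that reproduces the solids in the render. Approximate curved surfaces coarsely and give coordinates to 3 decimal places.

v 3.695 4.629 -2.165
v 4.183 4.84 -1.79
v 4.292 3.263 -1.041
v 3.805 3.051 -1.415
v 3.874 4.907 -1.605
v 3.983 3.33 -0.855
v 3.508 4.885 -1.598
v 3.617 3.308 -0.848
v 3.202 4.782 -1.77
v 3.311 3.205 -1.021
v 3.053 4.63 -2.068
v 3.162 3.053 -1.318
v 3.107 4.478 -2.397
v 3.216 2.9 -1.647
v 3.349 4.373 -2.652
v 3.458 2.796 -1.902
v 3.7 4.35 -2.752
v 3.809 2.772 -2.002
v 4.05 4.415 -2.666
v 4.159 2.838 -1.916
v 4.287 4.548 -2.421
v 4.397 2.971 -1.671
v 4.337 4.707 -2.094
v 4.446 3.129 -1.345
v 3.682 3.355 -0.238
v 4.421 3.898 0.232
v 3.478 2.425 1.158
v 3.921 4.172 0.342
v 3.346 4.187 0.267
v 2.877 3.938 0.032
v 2.664 3.504 -0.288
v 2.775 3.022 -0.593
v 3.173 2.647 -0.785
v 3.733 2.496 -0.803
v 4.277 2.618 -0.642
v 4.632 2.974 -0.353
v 4.686 3.451 -0.027
f 2 1 5
f 2 5 3
f 3 5 6
f 3 6 4
f 5 1 7
f 5 7 6
f 6 7 8
f 6 8 4
f 7 1 9
f 7 9 8
f 8 9 10
f 8 10 4
f 9 1 11
f 9 11 10
f 10 11 12
f 10 12 4
f 11 1 13
f 11 13 12
f 12 13 14
f 12 14 4
f 13 1 15
f 13 15 14
f 14 15 16
f 14 16 4
f 15 1 17
f 15 17 16
f 16 17 18
f 16 18 4
f 17 1 19
f 17 19 18
f 18 19 20
f 18 20 4
f 19 1 21
f 19 21 20
f 20 21 22
f 20 22 4
f 21 1 23
f 21 23 22
f 22 23 24
f 22 24 4
f 23 1 2
f 23 2 24
f 24 2 3
f 24 3 4
f 26 25 28
f 26 28 27
f 28 25 29
f 28 29 27
f 29 25 30
f 29 30 27
f 30 25 31
f 30 31 27
f 31 25 32
f 31 32 27
f 32 25 33
f 32 33 27
f 33 25 34
f 33 34 27
f 34 25 35
f 34 35 27
f 35 25 36
f 35 36 27
f 36 25 37
f 36 37 27
f 37 25 26
f 37 26 27



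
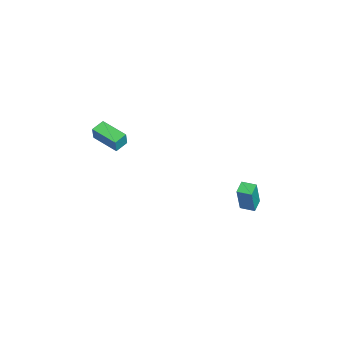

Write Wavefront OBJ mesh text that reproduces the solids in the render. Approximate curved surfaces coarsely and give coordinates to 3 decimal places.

v -2.43 3.653 -2.791
v -1.917 3.421 -0.935
v -2.099 4.479 -2.779
v -1.586 4.247 -0.923
v -1.674 3.353 -3.037
v -1.161 3.121 -1.181
v -1.343 4.179 -3.025
v -0.83 3.947 -1.169
v -4.94 -4.328 1.249
v -4.643 -4.369 2.193
v -3.806 -3.002 0.951
v -3.509 -3.044 1.894
v -4.311 -4.916 1.026
v -4.014 -4.958 1.969
v -3.177 -3.591 0.727
v -2.88 -3.632 1.671
f 2 4 1
f 5 2 1
f 1 4 3
f 3 5 1
f 2 8 4
f 6 2 5
f 6 8 2
f 4 8 3
f 7 5 3
f 3 8 7
f 7 6 5
f 8 6 7
f 10 12 9
f 13 10 9
f 9 12 11
f 11 13 9
f 10 16 12
f 14 10 13
f 14 16 10
f 12 16 11
f 15 13 11
f 11 16 15
f 15 14 13
f 16 14 15



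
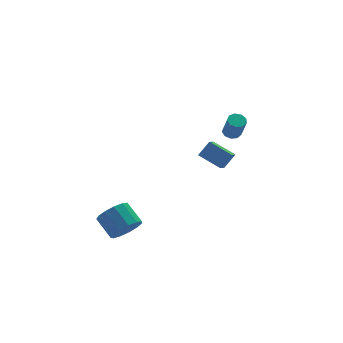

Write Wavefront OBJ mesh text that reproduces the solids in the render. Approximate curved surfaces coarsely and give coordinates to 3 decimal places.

v 2.64 -0.622 2.731
v 3.041 -0.952 2.583
v 3.021 -1.548 3.861
v 2.62 -1.218 4.009
v 3.179 -0.642 2.73
v 3.16 -1.238 4.008
v 3.065 -0.323 2.877
v 3.046 -0.919 4.155
v 2.752 -0.144 2.956
v 2.732 -0.74 4.234
v 2.386 -0.188 2.929
v 2.367 -0.784 4.207
v 2.139 -0.436 2.81
v 2.12 -1.032 4.088
v 2.126 -0.77 2.654
v 2.107 -1.366 3.932
v 2.354 -1.035 2.534
v 2.334 -1.631 3.812
v 2.715 -1.107 2.506
v 2.695 -1.703 3.784
v 2.659 3.142 -1.352
v 3.383 3.165 -0.485
v 3.24 3.72 -1.852
v 3.964 3.743 -0.985
v 3.396 1.897 -1.935
v 4.12 1.92 -1.068
v 3.977 2.475 -2.435
v 4.701 2.498 -1.568
v -3.264 0.394 -3.927
v -2.83 0.964 -4.639
v -3.083 2.197 -3.805
v -3.516 1.626 -3.093
v -3.384 0.939 -4.769
v -3.636 2.172 -3.935
v -3.899 0.74 -4.632
v -4.152 1.973 -3.797
v -4.213 0.432 -4.271
v -4.465 1.664 -3.436
v -4.225 0.111 -3.801
v -4.478 1.344 -2.966
v -3.932 -0.12 -3.371
v -4.185 1.113 -2.537
v -3.427 -0.188 -3.118
v -3.68 1.045 -2.283
v -2.87 -0.071 -3.121
v -3.123 1.162 -2.287
v -2.438 0.193 -3.381
v -2.691 1.426 -2.547
v -2.268 0.521 -3.814
v -2.521 1.754 -2.98
v -2.414 0.808 -4.283
v -2.667 2.041 -3.449
f 2 1 5
f 2 5 3
f 3 5 6
f 3 6 4
f 5 1 7
f 5 7 6
f 6 7 8
f 6 8 4
f 7 1 9
f 7 9 8
f 8 9 10
f 8 10 4
f 9 1 11
f 9 11 10
f 10 11 12
f 10 12 4
f 11 1 13
f 11 13 12
f 12 13 14
f 12 14 4
f 13 1 15
f 13 15 14
f 14 15 16
f 14 16 4
f 15 1 17
f 15 17 16
f 16 17 18
f 16 18 4
f 17 1 19
f 17 19 18
f 18 19 20
f 18 20 4
f 19 1 2
f 19 2 20
f 20 2 3
f 20 3 4
f 22 24 21
f 25 22 21
f 21 24 23
f 23 25 21
f 22 28 24
f 26 22 25
f 26 28 22
f 24 28 23
f 27 25 23
f 23 28 27
f 27 26 25
f 28 26 27
f 30 29 33
f 30 33 31
f 31 33 34
f 31 34 32
f 33 29 35
f 33 35 34
f 34 35 36
f 34 36 32
f 35 29 37
f 35 37 36
f 36 37 38
f 36 38 32
f 37 29 39
f 37 39 38
f 38 39 40
f 38 40 32
f 39 29 41
f 39 41 40
f 40 41 42
f 40 42 32
f 41 29 43
f 41 43 42
f 42 43 44
f 42 44 32
f 43 29 45
f 43 45 44
f 44 45 46
f 44 46 32
f 45 29 47
f 45 47 46
f 46 47 48
f 46 48 32
f 47 29 49
f 47 49 48
f 48 49 50
f 48 50 32
f 49 29 51
f 49 51 50
f 50 51 52
f 50 52 32
f 51 29 30
f 51 30 52
f 52 30 31
f 52 31 32



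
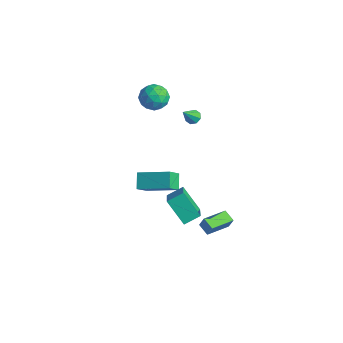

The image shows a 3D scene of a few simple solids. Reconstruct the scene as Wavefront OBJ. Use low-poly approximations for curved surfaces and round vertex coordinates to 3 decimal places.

v -1.564 1.9 1.121
v -1.35 1.535 0.785
v -1.376 0.98 2.239
v -1.065 1.788 0.945
v -1.072 2.107 1.209
v -1.367 2.304 1.421
v -1.777 2.265 1.457
v -2.062 2.012 1.297
v -2.055 1.694 1.033
v -1.76 1.496 0.821
v 3.768 -2.841 -1.832
v 2.487 -3.099 -0.523
v 4.073 -1.891 -1.346
v 2.791 -2.149 -0.037
v 5.149 -3.871 -0.683
v 3.867 -4.129 0.626
v 5.453 -2.921 -0.197
v 4.172 -3.179 1.112
v -2.056 -1.242 -3.151
v -1.722 -2.202 -2.145
v -0.424 -0.011 -2.518
v -0.09 -0.971 -1.513
v -1.35 -1.789 -3.907
v -1.016 -2.749 -2.902
v 0.282 -0.558 -3.275
v 0.616 -1.518 -2.269
v -3.48 1.418 2.482
v -2.685 0.815 2.325
v -4.475 0.125 2.415
v -3.68 -0.478 2.258
v -3.807 -0.034 3.155
v -3.192 0.766 3.197
v -3.968 0.174 1.543
v -3.353 0.974 1.585
v -2.987 0.047 1.745
v -2.888 -0.082 2.741
v -4.272 1.022 1.999
v -4.173 0.893 2.995
v -2.995 1.23 2.41
v -4.165 -0.29 2.33
v -4.239 -0.029 2.858
v -3.772 -0.383 2.765
v -3.293 1.201 2.922
v -2.826 0.847 2.83
v -3.486 0.348 3.318
v -4.334 0.093 1.91
v -3.867 -0.261 1.818
v -3.388 1.323 1.975
v -2.921 0.969 1.882
v -3.674 0.592 1.422
v -2.706 0.424 1.976
v -3.29 -0.336 1.937
v -3.459 0.047 1.517
v -3.098 0.517 1.541
v -2.647 0.349 2.562
v -3.232 -0.412 2.522
v -3.307 -0.15 3.05
v -2.945 0.32 3.074
v -2.824 -0.103 2.221
v -3.928 1.352 2.218
v -4.513 0.591 2.178
v -4.215 0.62 1.666
v -3.853 1.09 1.69
v -3.87 1.276 2.803
v -4.454 0.516 2.764
v -4.062 0.423 3.199
v -3.701 0.893 3.223
v -4.336 1.043 2.519
v 3.141 -1.208 -4.044
v 3.42 -1.08 -3.284
v 3.091 0.441 -4.303
v 3.371 0.569 -3.543
v 3.949 -1.229 -4.337
v 4.229 -1.101 -3.577
v 3.9 0.42 -4.596
v 4.179 0.548 -3.836
f 2 1 4
f 2 4 3
f 4 1 5
f 4 5 3
f 5 1 6
f 5 6 3
f 6 1 7
f 6 7 3
f 7 1 8
f 7 8 3
f 8 1 9
f 8 9 3
f 9 1 10
f 9 10 3
f 10 1 2
f 10 2 3
f 12 14 11
f 15 12 11
f 11 14 13
f 13 15 11
f 12 18 14
f 16 12 15
f 16 18 12
f 14 18 13
f 17 15 13
f 13 18 17
f 17 16 15
f 18 16 17
f 20 22 19
f 23 20 19
f 19 22 21
f 21 23 19
f 20 26 22
f 24 20 23
f 24 26 20
f 22 26 21
f 25 23 21
f 21 26 25
f 25 24 23
f 26 24 25
f 27 64 43
f 64 38 67
f 43 67 32
f 64 67 43
f 27 43 39
f 43 32 44
f 39 44 28
f 43 44 39
f 27 39 48
f 39 28 49
f 48 49 34
f 39 49 48
f 27 48 60
f 48 34 63
f 60 63 37
f 48 63 60
f 27 60 64
f 60 37 68
f 64 68 38
f 60 68 64
f 28 44 55
f 44 32 58
f 55 58 36
f 44 58 55
f 32 67 45
f 67 38 66
f 45 66 31
f 67 66 45
f 38 68 65
f 68 37 61
f 65 61 29
f 68 61 65
f 37 63 62
f 63 34 50
f 62 50 33
f 63 50 62
f 34 49 54
f 49 28 51
f 54 51 35
f 49 51 54
f 30 56 42
f 56 36 57
f 42 57 31
f 56 57 42
f 30 42 40
f 42 31 41
f 40 41 29
f 42 41 40
f 30 40 47
f 40 29 46
f 47 46 33
f 40 46 47
f 30 47 52
f 47 33 53
f 52 53 35
f 47 53 52
f 30 52 56
f 52 35 59
f 56 59 36
f 52 59 56
f 31 57 45
f 57 36 58
f 45 58 32
f 57 58 45
f 29 41 65
f 41 31 66
f 65 66 38
f 41 66 65
f 33 46 62
f 46 29 61
f 62 61 37
f 46 61 62
f 35 53 54
f 53 33 50
f 54 50 34
f 53 50 54
f 36 59 55
f 59 35 51
f 55 51 28
f 59 51 55
f 70 72 69
f 73 70 69
f 69 72 71
f 71 73 69
f 70 76 72
f 74 70 73
f 74 76 70
f 72 76 71
f 75 73 71
f 71 76 75
f 75 74 73
f 76 74 75



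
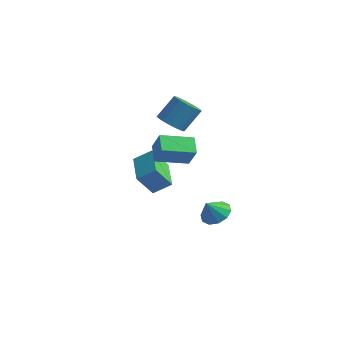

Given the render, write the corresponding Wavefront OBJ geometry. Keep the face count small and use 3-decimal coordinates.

v -1.748 -0.913 2.444
v -0.872 -0.957 2.134
v -0.357 0.028 3.446
v -1.232 0.073 3.756
v -1.021 -0.623 1.941
v -0.506 0.363 3.253
v -1.314 -0.346 1.848
v -0.799 0.64 3.16
v -1.693 -0.181 1.873
v -1.178 0.805 3.185
v -2.082 -0.161 2.011
v -1.567 0.825 3.323
v -2.406 -0.29 2.235
v -1.891 0.696 3.547
v -2.599 -0.542 2.5
v -2.084 0.443 3.812
v -2.623 -0.868 2.754
v -2.108 0.117 4.066
v -2.474 -1.203 2.947
v -1.959 -0.217 4.259
v -2.181 -1.48 3.04
v -1.666 -0.494 4.352
v -1.802 -1.645 3.015
v -1.287 -0.659 4.327
v -1.413 -1.665 2.877
v -0.898 -0.679 4.189
v -1.089 -1.536 2.653
v -0.574 -0.55 3.965
v -0.896 -1.283 2.388
v -0.381 -0.298 3.7
v 0.821 -0.219 -4.426
v 1.691 -0.005 -4.055
v 0.519 -0.821 -3.374
v 1.314 0.438 -3.91
v 0.748 0.63 -3.962
v 0.21 0.497 -4.191
v -0.094 0.092 -4.511
v -0.049 -0.433 -4.798
v 0.328 -0.875 -4.943
v 0.893 -1.067 -4.891
v 1.431 -0.935 -4.661
v 1.736 -0.529 -4.342
v -3.377 -2.241 -0.277
v -2.485 -1.672 0.425
v -2.773 -1.526 -1.624
v -1.881 -0.957 -0.921
v -2.079 -3.903 -0.579
v -1.187 -3.334 0.124
v -1.475 -3.188 -1.925
v -0.583 -2.619 -1.223
v -1.392 -3.372 1.997
v -0.75 -3.616 3.194
v -0.03 -2.007 1.545
v 0.612 -2.251 2.743
v -0.712 -4.229 1.457
v -0.07 -4.473 2.655
v 0.65 -2.864 1.006
v 1.292 -3.108 2.203
f 2 1 5
f 2 5 3
f 3 5 6
f 3 6 4
f 5 1 7
f 5 7 6
f 6 7 8
f 6 8 4
f 7 1 9
f 7 9 8
f 8 9 10
f 8 10 4
f 9 1 11
f 9 11 10
f 10 11 12
f 10 12 4
f 11 1 13
f 11 13 12
f 12 13 14
f 12 14 4
f 13 1 15
f 13 15 14
f 14 15 16
f 14 16 4
f 15 1 17
f 15 17 16
f 16 17 18
f 16 18 4
f 17 1 19
f 17 19 18
f 18 19 20
f 18 20 4
f 19 1 21
f 19 21 20
f 20 21 22
f 20 22 4
f 21 1 23
f 21 23 22
f 22 23 24
f 22 24 4
f 23 1 25
f 23 25 24
f 24 25 26
f 24 26 4
f 25 1 27
f 25 27 26
f 26 27 28
f 26 28 4
f 27 1 29
f 27 29 28
f 28 29 30
f 28 30 4
f 29 1 2
f 29 2 30
f 30 2 3
f 30 3 4
f 32 31 34
f 32 34 33
f 34 31 35
f 34 35 33
f 35 31 36
f 35 36 33
f 36 31 37
f 36 37 33
f 37 31 38
f 37 38 33
f 38 31 39
f 38 39 33
f 39 31 40
f 39 40 33
f 40 31 41
f 40 41 33
f 41 31 42
f 41 42 33
f 42 31 32
f 42 32 33
f 44 46 43
f 47 44 43
f 43 46 45
f 45 47 43
f 44 50 46
f 48 44 47
f 48 50 44
f 46 50 45
f 49 47 45
f 45 50 49
f 49 48 47
f 50 48 49
f 52 54 51
f 55 52 51
f 51 54 53
f 53 55 51
f 52 58 54
f 56 52 55
f 56 58 52
f 54 58 53
f 57 55 53
f 53 58 57
f 57 56 55
f 58 56 57



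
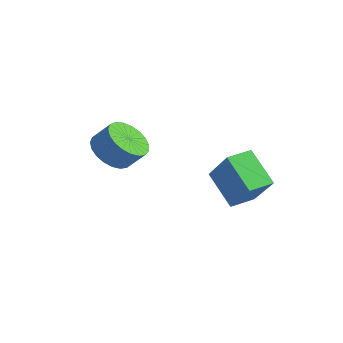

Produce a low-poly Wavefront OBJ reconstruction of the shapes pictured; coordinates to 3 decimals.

v -1.993 -0.277 -3.628
v -1.476 -0.997 -3.471
v -1.011 -0.504 -2.736
v -1.527 0.217 -2.892
v -1.274 -0.81 -3.724
v -0.809 -0.317 -2.989
v -1.196 -0.531 -3.961
v -0.731 -0.038 -3.226
v -1.256 -0.208 -4.14
v -0.791 0.286 -3.405
v -1.443 0.104 -4.23
v -0.978 0.597 -3.495
v -1.725 0.349 -4.217
v -1.26 0.842 -3.481
v -2.054 0.486 -4.101
v -1.588 0.98 -3.366
v -2.371 0.492 -3.903
v -1.906 0.985 -3.168
v -2.624 0.364 -3.658
v -2.159 0.858 -2.923
v -2.767 0.126 -3.408
v -2.302 0.619 -2.673
v -2.776 -0.182 -3.195
v -2.311 0.311 -2.46
v -2.65 -0.506 -3.057
v -2.185 -0.013 -2.322
v -2.41 -0.791 -3.018
v -1.945 -0.298 -2.283
v -2.098 -0.986 -3.084
v -1.633 -0.493 -2.349
v -1.768 -1.059 -3.245
v -1.303 -0.566 -2.509
v 0.435 2.332 -4.124
v 1.758 2.393 -2.761
v 0.282 3.283 -4.017
v 1.604 3.344 -2.655
v 1.556 2.636 -5.225
v 2.878 2.697 -3.863
v 1.402 3.587 -5.119
v 2.725 3.648 -3.756
f 2 1 5
f 2 5 3
f 3 5 6
f 3 6 4
f 5 1 7
f 5 7 6
f 6 7 8
f 6 8 4
f 7 1 9
f 7 9 8
f 8 9 10
f 8 10 4
f 9 1 11
f 9 11 10
f 10 11 12
f 10 12 4
f 11 1 13
f 11 13 12
f 12 13 14
f 12 14 4
f 13 1 15
f 13 15 14
f 14 15 16
f 14 16 4
f 15 1 17
f 15 17 16
f 16 17 18
f 16 18 4
f 17 1 19
f 17 19 18
f 18 19 20
f 18 20 4
f 19 1 21
f 19 21 20
f 20 21 22
f 20 22 4
f 21 1 23
f 21 23 22
f 22 23 24
f 22 24 4
f 23 1 25
f 23 25 24
f 24 25 26
f 24 26 4
f 25 1 27
f 25 27 26
f 26 27 28
f 26 28 4
f 27 1 29
f 27 29 28
f 28 29 30
f 28 30 4
f 29 1 31
f 29 31 30
f 30 31 32
f 30 32 4
f 31 1 2
f 31 2 32
f 32 2 3
f 32 3 4
f 34 36 33
f 37 34 33
f 33 36 35
f 35 37 33
f 34 40 36
f 38 34 37
f 38 40 34
f 36 40 35
f 39 37 35
f 35 40 39
f 39 38 37
f 40 38 39



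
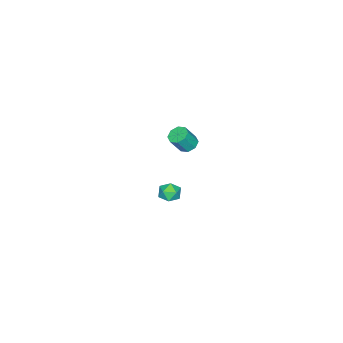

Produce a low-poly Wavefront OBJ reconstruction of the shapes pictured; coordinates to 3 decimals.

v -4.154 -1.89 -3.141
v -3.727 -1.409 -3.037
v -3.613 -2.511 -2.483
v -3.186 -2.03 -2.379
v -3.796 -1.979 -2.153
v -4.13 -1.596 -2.56
v -3.21 -2.324 -2.96
v -3.544 -1.941 -3.367
v -3.144 -1.677 -2.925
v -3.506 -1.464 -2.427
v -3.834 -2.456 -3.093
v -4.196 -2.243 -2.595
v -1.668 0.402 3.52
v -1.224 0.277 3.239
v -0.748 -0.007 4.12
v -1.192 0.118 4.4
v -1.225 0.67 3.367
v -0.749 0.386 4.247
v -1.485 0.906 3.584
v -1.01 0.622 4.464
v -1.853 0.847 3.763
v -1.377 0.563 4.644
v -2.112 0.527 3.8
v -1.636 0.243 4.681
v -2.111 0.134 3.673
v -1.635 -0.15 4.553
v -1.85 -0.102 3.456
v -1.375 -0.386 4.336
v -1.483 -0.043 3.276
v -1.007 -0.327 4.157
f 1 12 6
f 1 6 2
f 1 2 8
f 1 8 11
f 1 11 12
f 2 6 10
f 6 12 5
f 12 11 3
f 11 8 7
f 8 2 9
f 4 10 5
f 4 5 3
f 4 3 7
f 4 7 9
f 4 9 10
f 5 10 6
f 3 5 12
f 7 3 11
f 9 7 8
f 10 9 2
f 14 13 17
f 14 17 15
f 15 17 18
f 15 18 16
f 17 13 19
f 17 19 18
f 18 19 20
f 18 20 16
f 19 13 21
f 19 21 20
f 20 21 22
f 20 22 16
f 21 13 23
f 21 23 22
f 22 23 24
f 22 24 16
f 23 13 25
f 23 25 24
f 24 25 26
f 24 26 16
f 25 13 27
f 25 27 26
f 26 27 28
f 26 28 16
f 27 13 29
f 27 29 28
f 28 29 30
f 28 30 16
f 29 13 14
f 29 14 30
f 30 14 15
f 30 15 16



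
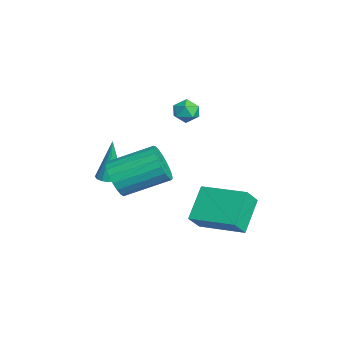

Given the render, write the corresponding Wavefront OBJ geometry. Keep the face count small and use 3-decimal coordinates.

v -3.518 -0.781 -3.453
v -2.941 -0.828 -3.408
v -3.662 -0.579 -1.367
v -2.993 -0.534 -3.44
v -3.185 -0.306 -3.475
v -3.466 -0.205 -3.505
v -3.761 -0.259 -3.52
v -3.991 -0.452 -3.517
v -4.094 -0.733 -3.497
v -4.042 -1.027 -3.465
v -3.85 -1.255 -3.43
v -3.569 -1.356 -3.401
v -3.274 -1.303 -3.385
v -3.044 -1.109 -3.388
v -2.738 2.916 0.96
v -2.322 2.606 0.564
v -3.498 2.234 0.696
v -3.082 1.924 0.3
v -3 1.894 0.946
v -2.531 2.316 1.109
v -3.289 2.524 0.151
v -2.82 2.946 0.314
v -2.663 2.365 0.064
v -2.485 1.975 0.555
v -3.335 2.865 0.705
v -3.157 2.475 1.196
v -1.505 -0.719 -2.37
v -0.918 -0.445 -3.066
v -0.789 1.513 -2.185
v -1.375 1.239 -1.49
v -1.272 -0.353 -3.216
v -1.142 1.604 -2.335
v -1.666 -0.326 -3.22
v -1.536 1.632 -2.339
v -2.032 -0.366 -3.077
v -1.903 1.592 -2.197
v -2.307 -0.467 -2.812
v -2.178 1.491 -1.932
v -2.443 -0.611 -2.471
v -2.314 1.346 -1.59
v -2.417 -0.774 -2.112
v -2.288 1.183 -1.231
v -2.233 -0.928 -1.798
v -2.104 1.029 -0.917
v -1.924 -1.045 -1.583
v -1.794 0.912 -0.702
v -1.541 -1.106 -1.504
v -1.412 0.851 -0.623
v -1.153 -1.1 -1.575
v -1.023 0.857 -0.694
v -0.825 -1.028 -1.783
v -0.696 0.929 -0.902
v -0.615 -0.902 -2.093
v -0.485 1.055 -1.212
v -0.559 -0.745 -2.451
v -0.429 1.212 -1.57
v -0.666 -0.583 -2.795
v -0.536 1.374 -1.914
v -0.212 3.084 -2.829
v 0.266 2.567 -2.023
v 1.066 4.725 -2.533
v 1.543 4.207 -1.727
v 0.937 2.393 -3.953
v 1.414 1.875 -3.147
v 2.214 4.033 -3.657
v 2.692 3.516 -2.851
f 2 1 4
f 2 4 3
f 4 1 5
f 4 5 3
f 5 1 6
f 5 6 3
f 6 1 7
f 6 7 3
f 7 1 8
f 7 8 3
f 8 1 9
f 8 9 3
f 9 1 10
f 9 10 3
f 10 1 11
f 10 11 3
f 11 1 12
f 11 12 3
f 12 1 13
f 12 13 3
f 13 1 14
f 13 14 3
f 14 1 2
f 14 2 3
f 15 26 20
f 15 20 16
f 15 16 22
f 15 22 25
f 15 25 26
f 16 20 24
f 20 26 19
f 26 25 17
f 25 22 21
f 22 16 23
f 18 24 19
f 18 19 17
f 18 17 21
f 18 21 23
f 18 23 24
f 19 24 20
f 17 19 26
f 21 17 25
f 23 21 22
f 24 23 16
f 28 27 31
f 28 31 29
f 29 31 32
f 29 32 30
f 31 27 33
f 31 33 32
f 32 33 34
f 32 34 30
f 33 27 35
f 33 35 34
f 34 35 36
f 34 36 30
f 35 27 37
f 35 37 36
f 36 37 38
f 36 38 30
f 37 27 39
f 37 39 38
f 38 39 40
f 38 40 30
f 39 27 41
f 39 41 40
f 40 41 42
f 40 42 30
f 41 27 43
f 41 43 42
f 42 43 44
f 42 44 30
f 43 27 45
f 43 45 44
f 44 45 46
f 44 46 30
f 45 27 47
f 45 47 46
f 46 47 48
f 46 48 30
f 47 27 49
f 47 49 48
f 48 49 50
f 48 50 30
f 49 27 51
f 49 51 50
f 50 51 52
f 50 52 30
f 51 27 53
f 51 53 52
f 52 53 54
f 52 54 30
f 53 27 55
f 53 55 54
f 54 55 56
f 54 56 30
f 55 27 57
f 55 57 56
f 56 57 58
f 56 58 30
f 57 27 28
f 57 28 58
f 58 28 29
f 58 29 30
f 60 62 59
f 63 60 59
f 59 62 61
f 61 63 59
f 60 66 62
f 64 60 63
f 64 66 60
f 62 66 61
f 65 63 61
f 61 66 65
f 65 64 63
f 66 64 65



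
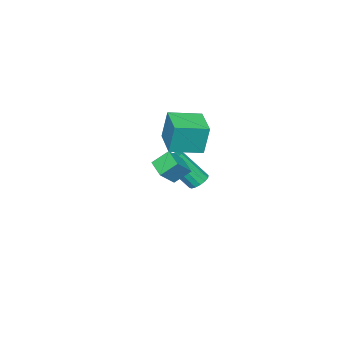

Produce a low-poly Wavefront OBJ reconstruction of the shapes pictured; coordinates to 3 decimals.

v 2.016 0.542 2.369
v 2.866 0.386 3.172
v 2.504 1.416 2.023
v 3.354 1.26 2.826
v 2.566 -0.04 1.674
v 3.416 -0.196 2.477
v 3.054 0.834 1.328
v 3.904 0.678 2.131
v -2.772 -4.354 0.417
v -2.869 -4.056 2.149
v -4.11 -3.183 0.141
v -4.208 -2.885 1.872
v -1.512 -2.955 0.248
v -1.61 -2.657 1.979
v -2.851 -1.784 -0.029
v -2.948 -1.486 1.703
v -3.064 -2.22 -2.321
v -2.675 -2.525 -2.695
v -1.987 -3.685 -1.034
v -2.376 -3.38 -0.659
v -2.508 -2.273 -2.588
v -1.819 -3.433 -0.927
v -2.489 -2.007 -2.41
v -1.8 -3.167 -0.749
v -2.625 -1.798 -2.208
v -1.936 -2.958 -0.547
v -2.878 -1.702 -2.036
v -2.189 -2.862 -0.375
v -3.181 -1.745 -1.94
v -2.493 -2.905 -0.279
v -3.453 -1.915 -1.946
v -2.765 -3.075 -0.285
v -3.621 -2.167 -2.053
v -2.932 -3.327 -0.392
v -3.64 -2.433 -2.231
v -2.951 -3.593 -0.57
v -3.504 -2.642 -2.433
v -2.815 -3.802 -0.772
v -3.251 -2.738 -2.605
v -2.562 -3.898 -0.944
v -2.947 -2.695 -2.701
v -2.259 -3.855 -1.04
f 2 4 1
f 5 2 1
f 1 4 3
f 3 5 1
f 2 8 4
f 6 2 5
f 6 8 2
f 4 8 3
f 7 5 3
f 3 8 7
f 7 6 5
f 8 6 7
f 10 12 9
f 13 10 9
f 9 12 11
f 11 13 9
f 10 16 12
f 14 10 13
f 14 16 10
f 12 16 11
f 15 13 11
f 11 16 15
f 15 14 13
f 16 14 15
f 18 17 21
f 18 21 19
f 19 21 22
f 19 22 20
f 21 17 23
f 21 23 22
f 22 23 24
f 22 24 20
f 23 17 25
f 23 25 24
f 24 25 26
f 24 26 20
f 25 17 27
f 25 27 26
f 26 27 28
f 26 28 20
f 27 17 29
f 27 29 28
f 28 29 30
f 28 30 20
f 29 17 31
f 29 31 30
f 30 31 32
f 30 32 20
f 31 17 33
f 31 33 32
f 32 33 34
f 32 34 20
f 33 17 35
f 33 35 34
f 34 35 36
f 34 36 20
f 35 17 37
f 35 37 36
f 36 37 38
f 36 38 20
f 37 17 39
f 37 39 38
f 38 39 40
f 38 40 20
f 39 17 41
f 39 41 40
f 40 41 42
f 40 42 20
f 41 17 18
f 41 18 42
f 42 18 19
f 42 19 20



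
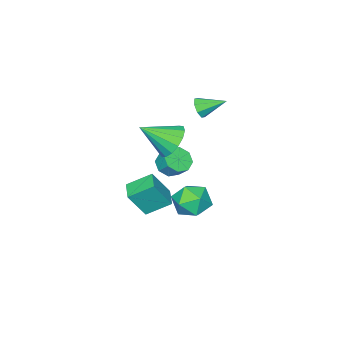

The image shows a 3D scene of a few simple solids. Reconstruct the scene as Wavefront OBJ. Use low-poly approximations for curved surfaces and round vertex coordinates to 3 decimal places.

v -0.329 0.141 -3.566
v 0.491 -0.365 -1.999
v 0.477 1.048 -3.695
v 1.298 0.541 -2.128
v 0.642 -0.841 -4.392
v 1.463 -1.348 -2.825
v 1.449 0.065 -4.521
v 2.269 -0.441 -2.954
v 1.52 4.837 -1.273
v 2.628 4.736 -1.548
v 1.492 3.064 -0.732
v 2.6 2.963 -1.007
v 2.288 3.61 -0.114
v 2.305 4.706 -0.448
v 1.815 3.094 -1.832
v 1.832 4.19 -2.166
v 2.81 3.659 -1.893
v 3.103 3.978 -0.832
v 1.017 3.822 -1.448
v 1.31 4.141 -0.387
v -0.921 1.692 3.39
v -0.575 2.144 3.018
v -1.719 2.828 4.03
v -1.005 1.977 2.778
v -1.386 1.643 2.896
v -1.495 1.337 3.303
v -1.267 1.239 3.761
v -0.836 1.406 4.001
v -0.455 1.741 3.883
v -0.347 2.046 3.476
v 1.226 1.558 0.089
v 1.866 1.158 0.435
v 1.914 1.863 1.157
v 1.274 2.262 0.811
v 2.051 1.587 0.004
v 2.1 2.291 0.727
v 1.752 1.999 -0.377
v 1.801 2.703 0.346
v 1.146 2.152 -0.485
v 1.195 2.856 0.237
v 0.586 1.957 -0.257
v 0.634 2.662 0.465
v 0.4 1.529 0.173
v 0.449 2.233 0.896
v 0.699 1.117 0.554
v 0.748 1.821 1.277
v 1.305 0.964 0.663
v 1.354 1.668 1.385
v 2.34 2.835 2.983
v 3.021 2.727 2.139
v 3.54 1.705 4.097
v 3.2 3.187 2.413
v 3.148 3.552 2.839
v 2.88 3.726 3.305
v 2.467 3.661 3.684
v 2.02 3.374 3.875
v 1.659 2.944 3.827
v 1.48 2.484 3.554
v 1.531 2.119 3.127
v 1.799 1.945 2.662
v 2.212 2.01 2.283
v 2.659 2.296 2.091
f 2 4 1
f 5 2 1
f 1 4 3
f 3 5 1
f 2 8 4
f 6 2 5
f 6 8 2
f 4 8 3
f 7 5 3
f 3 8 7
f 7 6 5
f 8 6 7
f 9 20 14
f 9 14 10
f 9 10 16
f 9 16 19
f 9 19 20
f 10 14 18
f 14 20 13
f 20 19 11
f 19 16 15
f 16 10 17
f 12 18 13
f 12 13 11
f 12 11 15
f 12 15 17
f 12 17 18
f 13 18 14
f 11 13 20
f 15 11 19
f 17 15 16
f 18 17 10
f 22 21 24
f 22 24 23
f 24 21 25
f 24 25 23
f 25 21 26
f 25 26 23
f 26 21 27
f 26 27 23
f 27 21 28
f 27 28 23
f 28 21 29
f 28 29 23
f 29 21 30
f 29 30 23
f 30 21 22
f 30 22 23
f 32 31 35
f 32 35 33
f 33 35 36
f 33 36 34
f 35 31 37
f 35 37 36
f 36 37 38
f 36 38 34
f 37 31 39
f 37 39 38
f 38 39 40
f 38 40 34
f 39 31 41
f 39 41 40
f 40 41 42
f 40 42 34
f 41 31 43
f 41 43 42
f 42 43 44
f 42 44 34
f 43 31 45
f 43 45 44
f 44 45 46
f 44 46 34
f 45 31 47
f 45 47 46
f 46 47 48
f 46 48 34
f 47 31 32
f 47 32 48
f 48 32 33
f 48 33 34
f 50 49 52
f 50 52 51
f 52 49 53
f 52 53 51
f 53 49 54
f 53 54 51
f 54 49 55
f 54 55 51
f 55 49 56
f 55 56 51
f 56 49 57
f 56 57 51
f 57 49 58
f 57 58 51
f 58 49 59
f 58 59 51
f 59 49 60
f 59 60 51
f 60 49 61
f 60 61 51
f 61 49 62
f 61 62 51
f 62 49 50
f 62 50 51



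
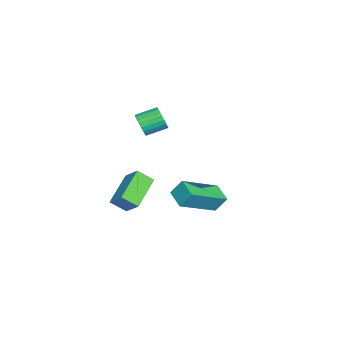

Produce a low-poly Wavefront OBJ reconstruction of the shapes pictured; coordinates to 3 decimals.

v -2.007 -0.044 1.844
v -1.66 -0.101 2.391
v -2.086 0.866 2.762
v -2.433 0.924 2.216
v -1.499 0.027 2.243
v -1.924 0.994 2.614
v -1.415 0.144 2.034
v -1.84 1.111 2.406
v -1.421 0.232 1.797
v -1.846 1.2 2.168
v -1.516 0.279 1.566
v -1.941 1.246 1.938
v -1.687 0.276 1.378
v -2.112 1.244 1.75
v -1.906 0.225 1.261
v -2.331 1.192 1.633
v -2.14 0.133 1.233
v -2.565 1.1 1.604
v -2.354 0.014 1.298
v -2.78 0.981 1.669
v -2.516 -0.114 1.446
v -2.941 0.853 1.817
v -2.6 -0.231 1.654
v -3.025 0.736 2.026
v -2.594 -0.32 1.892
v -3.019 0.648 2.263
v -2.499 -0.366 2.122
v -2.924 0.601 2.494
v -2.328 -0.364 2.31
v -2.753 0.604 2.682
v -2.109 -0.312 2.427
v -2.534 0.655 2.799
v -1.875 -0.22 2.456
v -2.3 0.747 2.827
v 2.375 0.159 1.181
v 2.908 0.787 1.895
v 2.277 0.873 0.625
v 2.811 1.501 1.339
v 3.889 -0.241 0.401
v 4.423 0.387 1.115
v 3.792 0.473 -0.155
v 4.325 1.101 0.559
v 2.433 2.152 0.358
v 2.378 2.664 1.121
v 1.078 3.503 -0.646
v 1.023 4.015 0.117
v 3.217 2.705 0.043
v 3.162 3.217 0.806
v 1.862 4.056 -0.961
v 1.807 4.568 -0.198
f 2 1 5
f 2 5 3
f 3 5 6
f 3 6 4
f 5 1 7
f 5 7 6
f 6 7 8
f 6 8 4
f 7 1 9
f 7 9 8
f 8 9 10
f 8 10 4
f 9 1 11
f 9 11 10
f 10 11 12
f 10 12 4
f 11 1 13
f 11 13 12
f 12 13 14
f 12 14 4
f 13 1 15
f 13 15 14
f 14 15 16
f 14 16 4
f 15 1 17
f 15 17 16
f 16 17 18
f 16 18 4
f 17 1 19
f 17 19 18
f 18 19 20
f 18 20 4
f 19 1 21
f 19 21 20
f 20 21 22
f 20 22 4
f 21 1 23
f 21 23 22
f 22 23 24
f 22 24 4
f 23 1 25
f 23 25 24
f 24 25 26
f 24 26 4
f 25 1 27
f 25 27 26
f 26 27 28
f 26 28 4
f 27 1 29
f 27 29 28
f 28 29 30
f 28 30 4
f 29 1 31
f 29 31 30
f 30 31 32
f 30 32 4
f 31 1 33
f 31 33 32
f 32 33 34
f 32 34 4
f 33 1 2
f 33 2 34
f 34 2 3
f 34 3 4
f 36 38 35
f 39 36 35
f 35 38 37
f 37 39 35
f 36 42 38
f 40 36 39
f 40 42 36
f 38 42 37
f 41 39 37
f 37 42 41
f 41 40 39
f 42 40 41
f 44 46 43
f 47 44 43
f 43 46 45
f 45 47 43
f 44 50 46
f 48 44 47
f 48 50 44
f 46 50 45
f 49 47 45
f 45 50 49
f 49 48 47
f 50 48 49



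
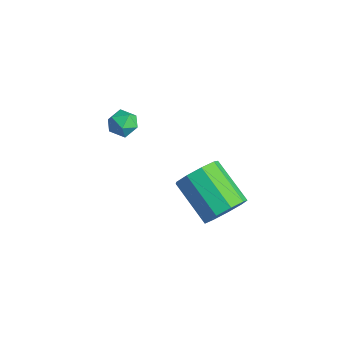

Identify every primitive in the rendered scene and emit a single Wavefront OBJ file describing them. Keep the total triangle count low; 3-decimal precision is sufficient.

v 2.366 2.968 -4.258
v 2.855 2.858 -3.475
v 1.163 2.701 -2.439
v 0.674 2.812 -3.222
v 2.738 3.475 -3.573
v 1.046 3.319 -2.537
v 2.447 3.856 -3.991
v 0.755 3.699 -2.956
v 2.118 3.821 -4.535
v 0.426 3.664 -3.499
v 1.905 3.387 -4.948
v 0.213 3.23 -3.913
v 1.908 2.757 -5.039
v 0.215 2.601 -4.003
v 2.125 2.226 -4.764
v 0.433 2.07 -3.728
v 2.455 2.042 -4.252
v 0.763 1.886 -3.217
v 2.744 2.292 -3.743
v 1.051 2.136 -2.707
v -2.628 2.179 -3.055
v -2.223 2.1 -2.537
v -3.317 1.48 -2.623
v -2.912 1.401 -2.105
v -3.23 1.975 -2.192
v -2.805 2.407 -2.458
v -2.735 1.173 -2.702
v -2.31 1.605 -2.968
v -2.289 1.478 -2.318
v -2.595 1.974 -2.003
v -2.945 1.606 -3.157
v -3.251 2.102 -2.842
f 2 1 5
f 2 5 3
f 3 5 6
f 3 6 4
f 5 1 7
f 5 7 6
f 6 7 8
f 6 8 4
f 7 1 9
f 7 9 8
f 8 9 10
f 8 10 4
f 9 1 11
f 9 11 10
f 10 11 12
f 10 12 4
f 11 1 13
f 11 13 12
f 12 13 14
f 12 14 4
f 13 1 15
f 13 15 14
f 14 15 16
f 14 16 4
f 15 1 17
f 15 17 16
f 16 17 18
f 16 18 4
f 17 1 19
f 17 19 18
f 18 19 20
f 18 20 4
f 19 1 2
f 19 2 20
f 20 2 3
f 20 3 4
f 21 32 26
f 21 26 22
f 21 22 28
f 21 28 31
f 21 31 32
f 22 26 30
f 26 32 25
f 32 31 23
f 31 28 27
f 28 22 29
f 24 30 25
f 24 25 23
f 24 23 27
f 24 27 29
f 24 29 30
f 25 30 26
f 23 25 32
f 27 23 31
f 29 27 28
f 30 29 22



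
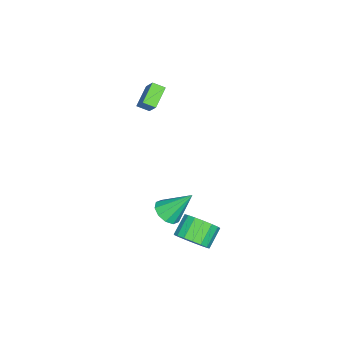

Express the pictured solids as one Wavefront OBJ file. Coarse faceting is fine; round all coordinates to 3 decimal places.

v -2.328 -1.119 2.823
v -2.157 -1.833 3.166
v -3.594 -1.056 3.588
v -3.422 -1.769 3.931
v -1.638 -0.431 3.909
v -1.466 -1.144 4.252
v -2.903 -0.367 4.674
v -2.732 -1.081 5.017
v 2.26 3.253 -3.421
v 2.931 3.589 -2.644
v 1.81 3.784 -1.762
v 1.14 3.447 -2.539
v 2.807 4.023 -2.897
v 1.686 4.217 -2.014
v 2.558 4.28 -3.27
v 1.437 4.474 -2.387
v 2.241 4.302 -3.678
v 1.12 4.496 -2.795
v 1.928 4.083 -4.026
v 0.807 4.278 -3.144
v 1.691 3.675 -4.237
v 0.571 3.869 -3.354
v 1.585 3.169 -4.26
v 0.464 3.364 -3.377
v 1.634 2.683 -4.092
v 0.513 2.878 -3.209
v 1.826 2.327 -3.769
v 0.705 2.522 -2.886
v 2.117 2.184 -3.368
v 0.997 2.378 -2.485
v 2.442 2.285 -2.978
v 1.321 2.479 -2.095
v 2.725 2.608 -2.69
v 1.604 2.802 -1.807
v 2.901 3.079 -2.57
v 1.78 3.273 -1.687
v 2.226 1.819 -1.309
v 2.66 1.255 -0.758
v 1.834 3.121 0.329
v 3.03 1.618 -0.958
v 3.093 2.058 -1.292
v 2.826 2.407 -1.633
v 2.329 2.53 -1.851
v 1.793 2.382 -1.861
v 1.422 2.019 -1.661
v 1.359 1.579 -1.326
v 1.627 1.231 -0.985
v 2.124 1.107 -0.768
f 2 4 1
f 5 2 1
f 1 4 3
f 3 5 1
f 2 8 4
f 6 2 5
f 6 8 2
f 4 8 3
f 7 5 3
f 3 8 7
f 7 6 5
f 8 6 7
f 10 9 13
f 10 13 11
f 11 13 14
f 11 14 12
f 13 9 15
f 13 15 14
f 14 15 16
f 14 16 12
f 15 9 17
f 15 17 16
f 16 17 18
f 16 18 12
f 17 9 19
f 17 19 18
f 18 19 20
f 18 20 12
f 19 9 21
f 19 21 20
f 20 21 22
f 20 22 12
f 21 9 23
f 21 23 22
f 22 23 24
f 22 24 12
f 23 9 25
f 23 25 24
f 24 25 26
f 24 26 12
f 25 9 27
f 25 27 26
f 26 27 28
f 26 28 12
f 27 9 29
f 27 29 28
f 28 29 30
f 28 30 12
f 29 9 31
f 29 31 30
f 30 31 32
f 30 32 12
f 31 9 33
f 31 33 32
f 32 33 34
f 32 34 12
f 33 9 35
f 33 35 34
f 34 35 36
f 34 36 12
f 35 9 10
f 35 10 36
f 36 10 11
f 36 11 12
f 38 37 40
f 38 40 39
f 40 37 41
f 40 41 39
f 41 37 42
f 41 42 39
f 42 37 43
f 42 43 39
f 43 37 44
f 43 44 39
f 44 37 45
f 44 45 39
f 45 37 46
f 45 46 39
f 46 37 47
f 46 47 39
f 47 37 48
f 47 48 39
f 48 37 38
f 48 38 39

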